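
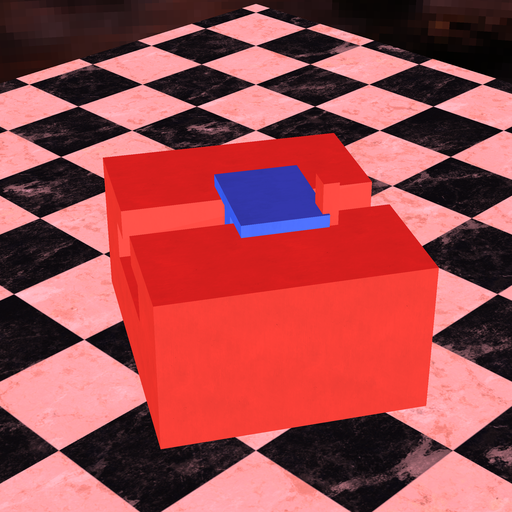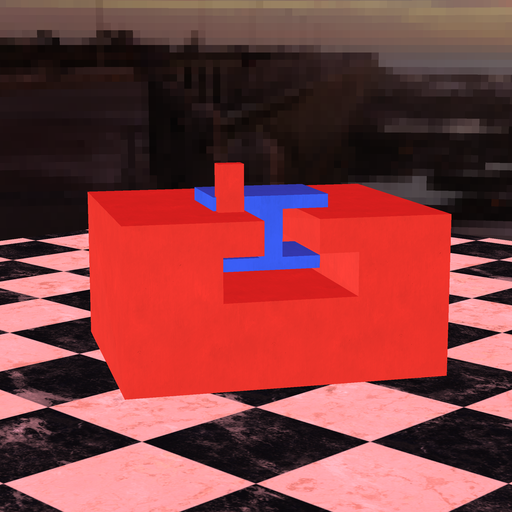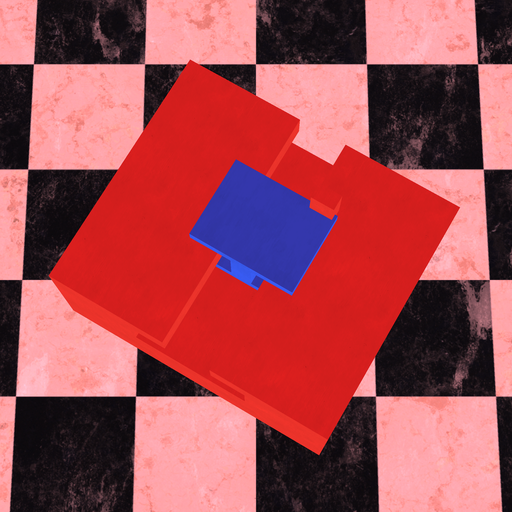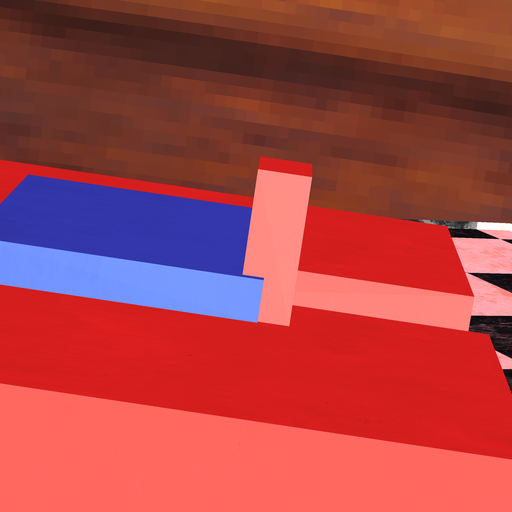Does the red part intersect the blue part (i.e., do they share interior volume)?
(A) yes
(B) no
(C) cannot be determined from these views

(A) yes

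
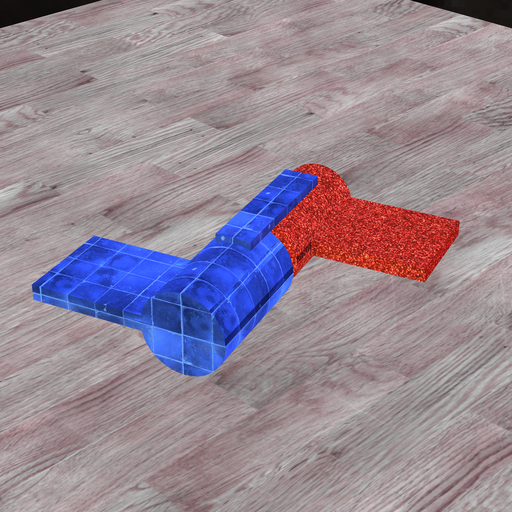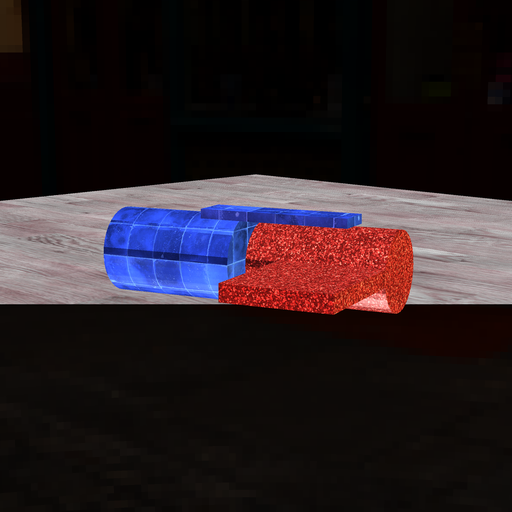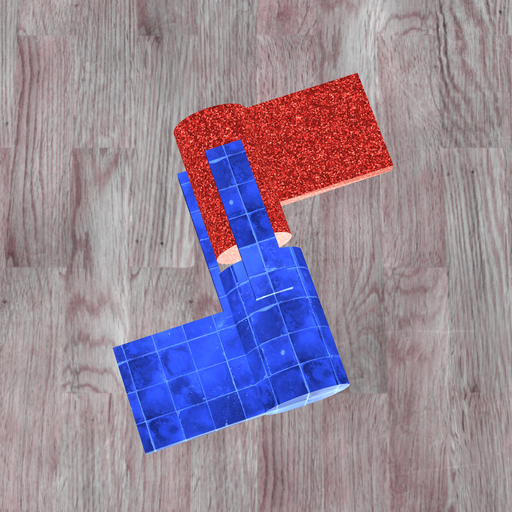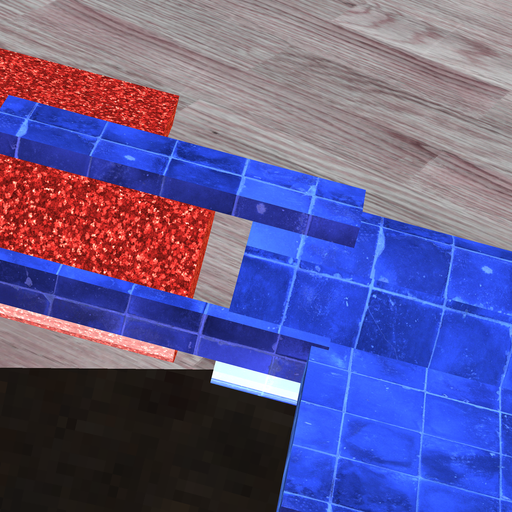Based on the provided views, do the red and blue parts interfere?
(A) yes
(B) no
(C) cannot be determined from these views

(B) no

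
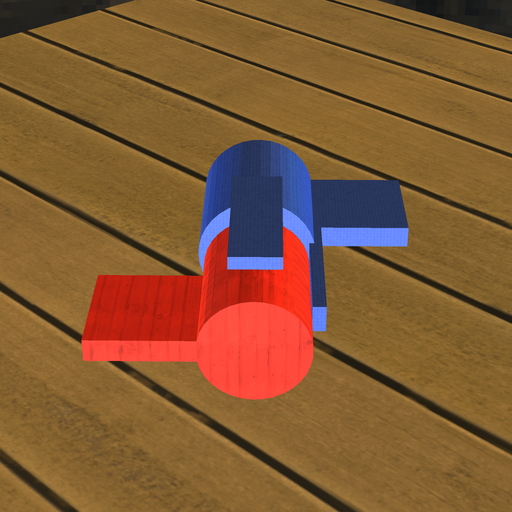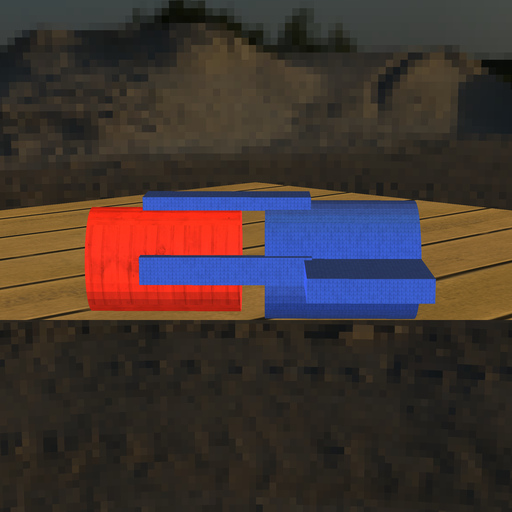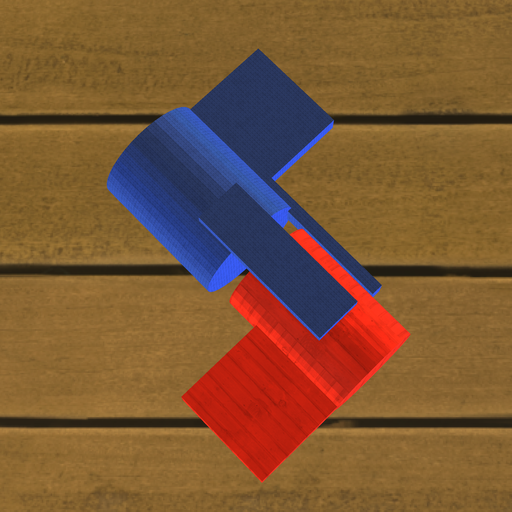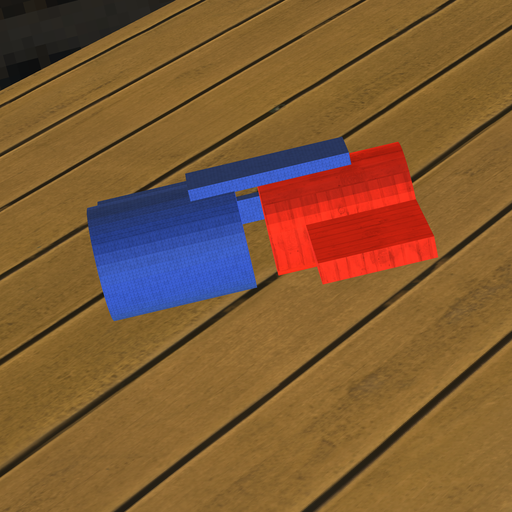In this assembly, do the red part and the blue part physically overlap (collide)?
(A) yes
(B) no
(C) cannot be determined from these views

(B) no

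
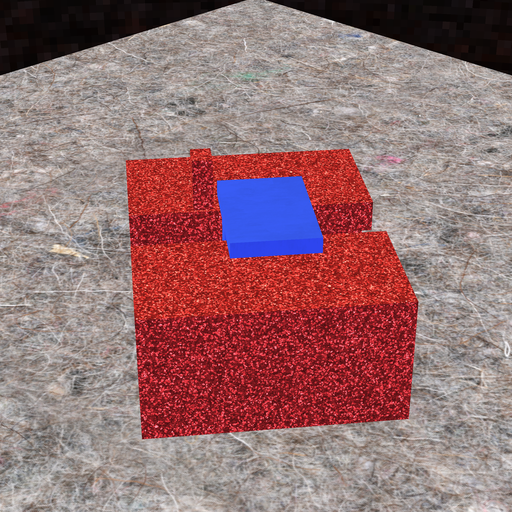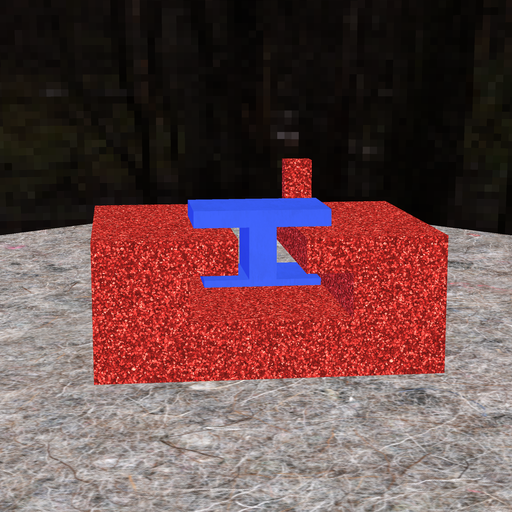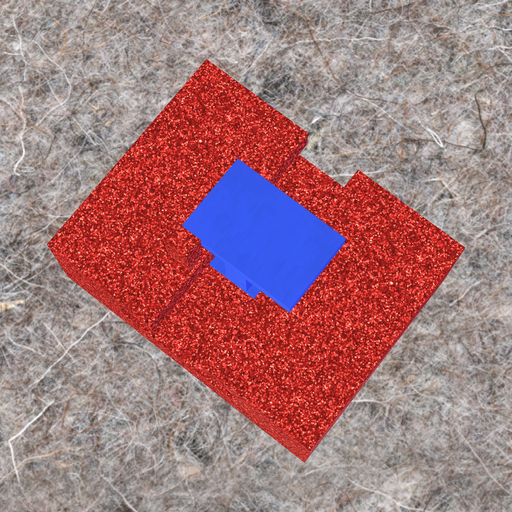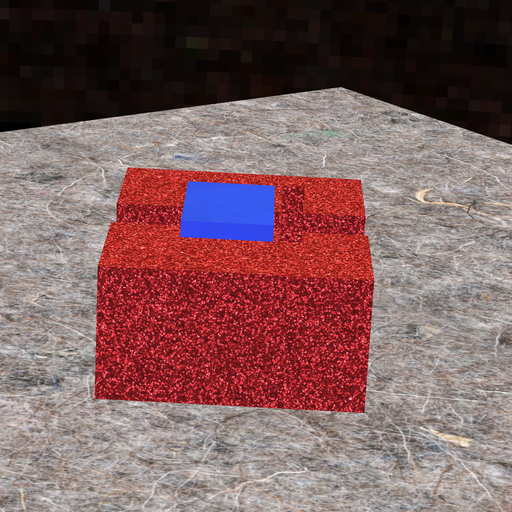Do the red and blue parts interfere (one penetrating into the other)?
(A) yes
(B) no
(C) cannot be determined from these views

(B) no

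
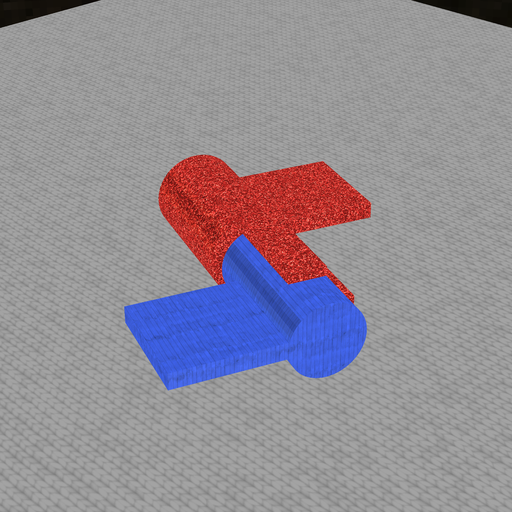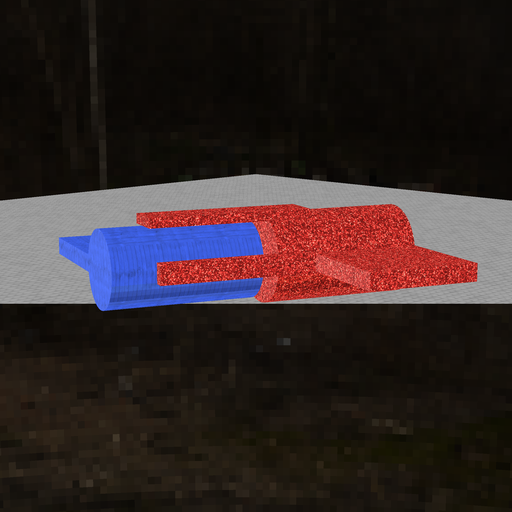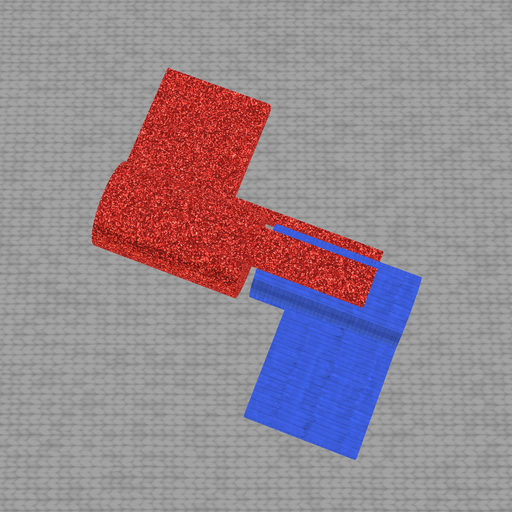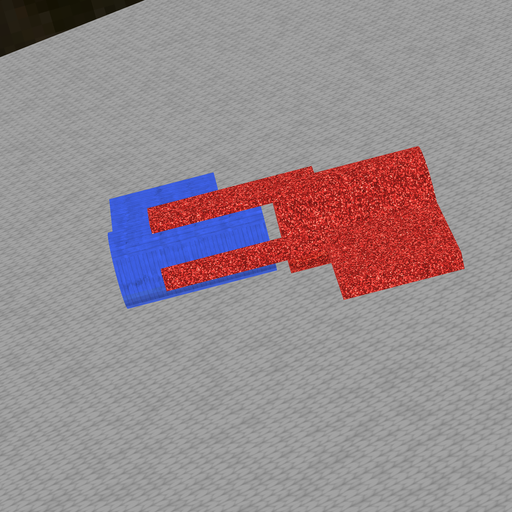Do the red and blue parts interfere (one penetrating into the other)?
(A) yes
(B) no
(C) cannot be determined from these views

(B) no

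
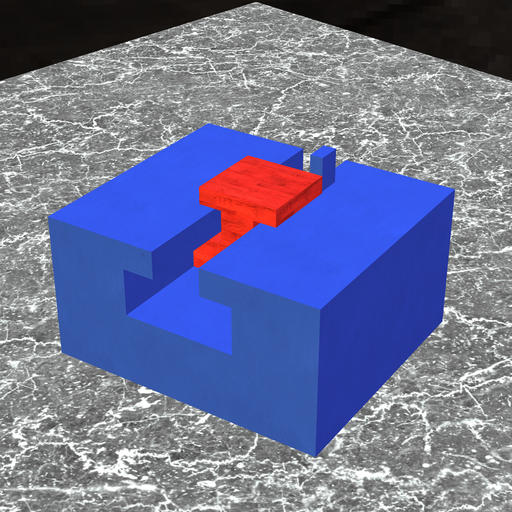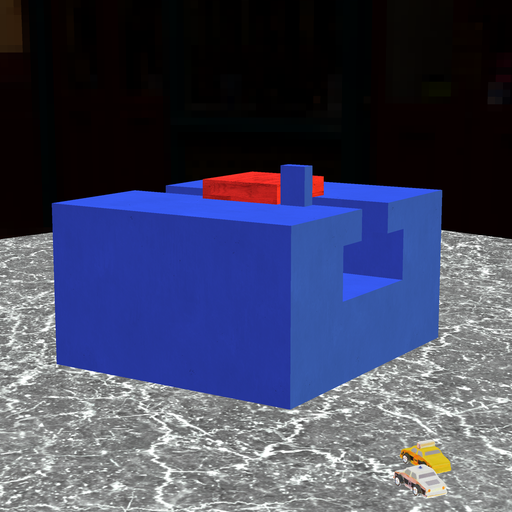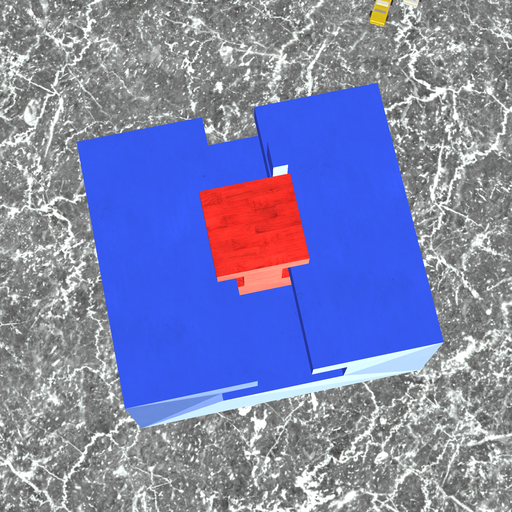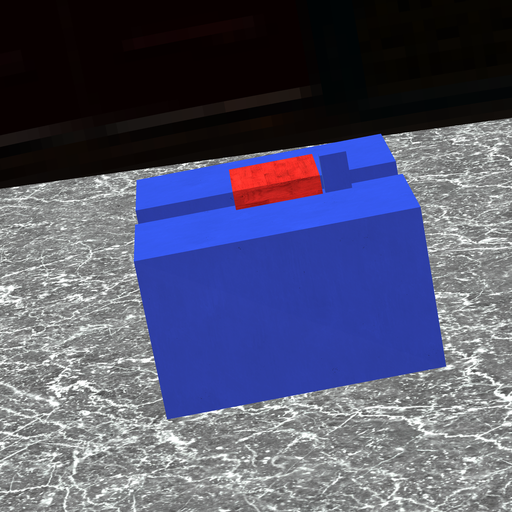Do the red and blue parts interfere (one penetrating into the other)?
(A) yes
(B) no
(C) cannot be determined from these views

(B) no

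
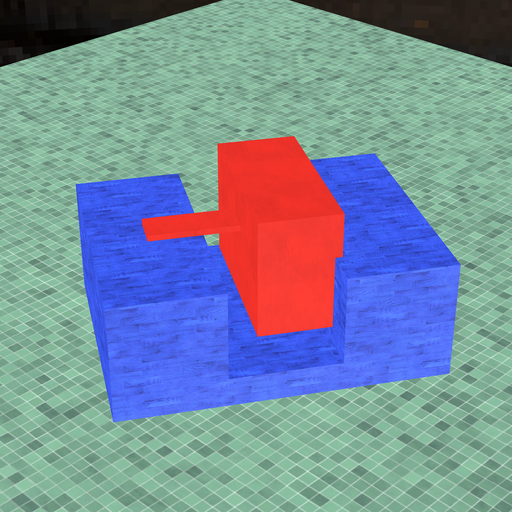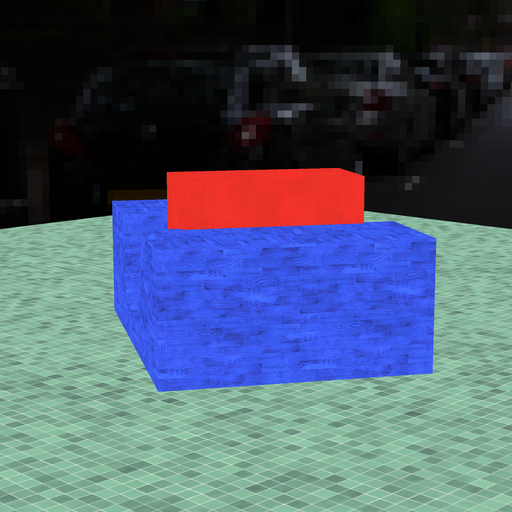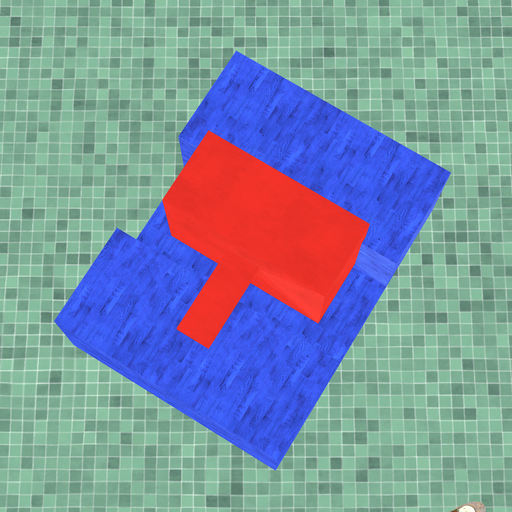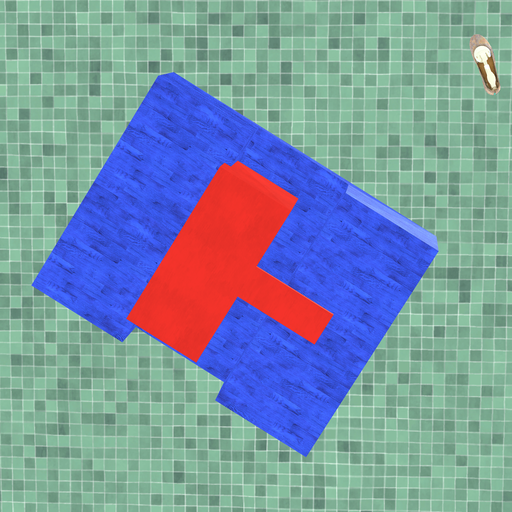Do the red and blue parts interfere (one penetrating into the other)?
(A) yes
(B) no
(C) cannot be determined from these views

(A) yes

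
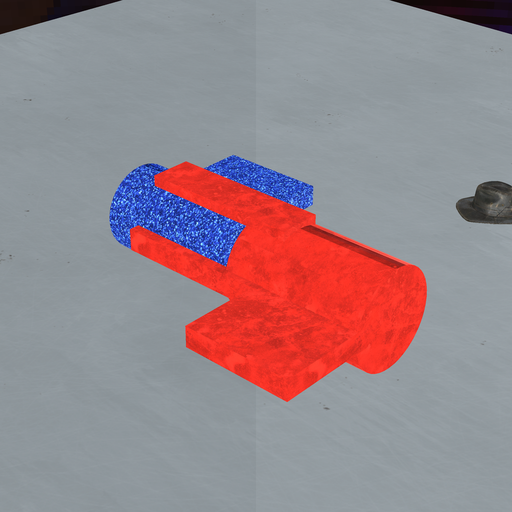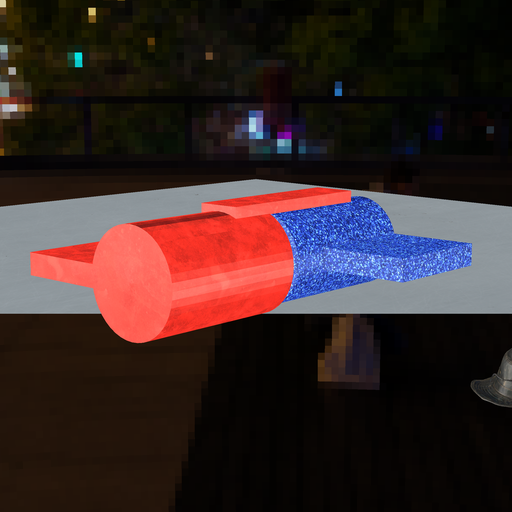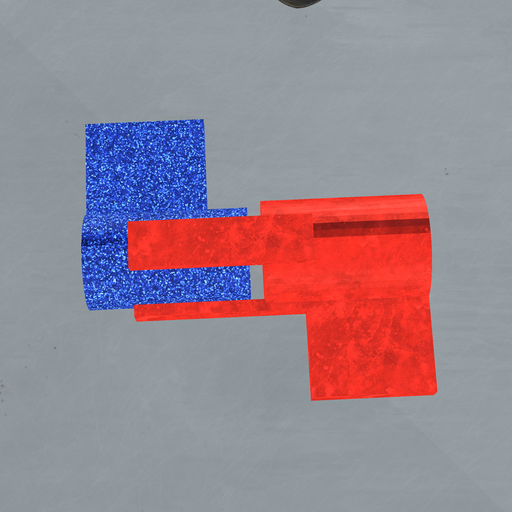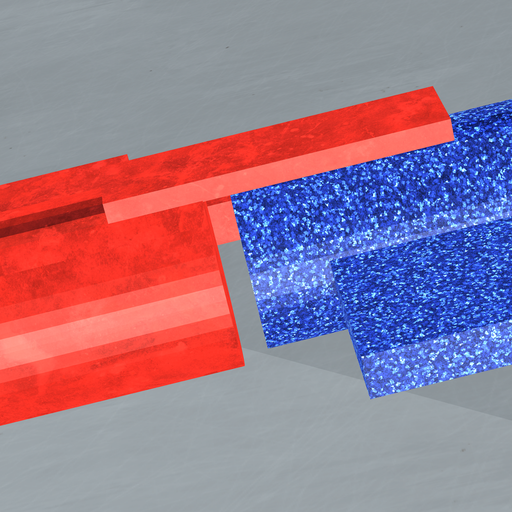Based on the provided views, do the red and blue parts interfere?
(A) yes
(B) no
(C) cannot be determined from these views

(B) no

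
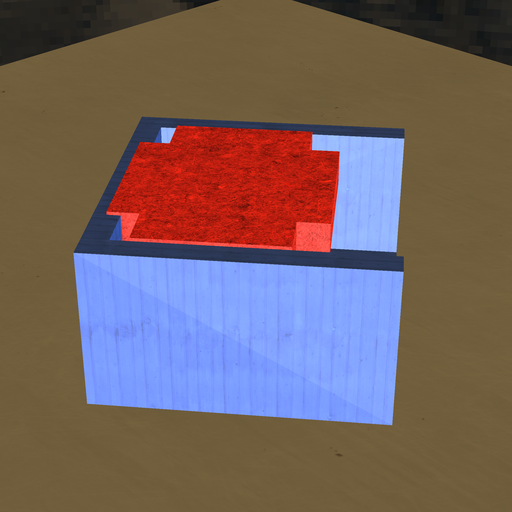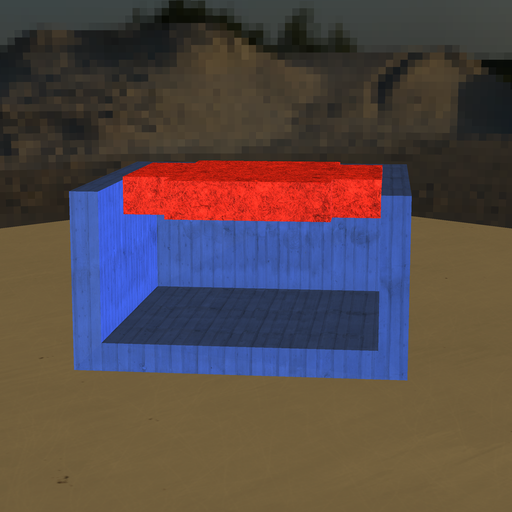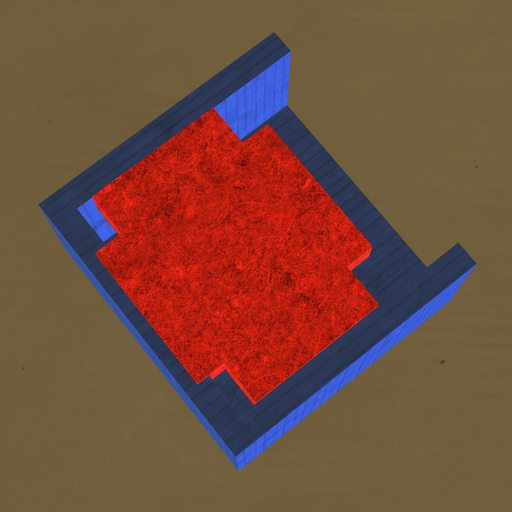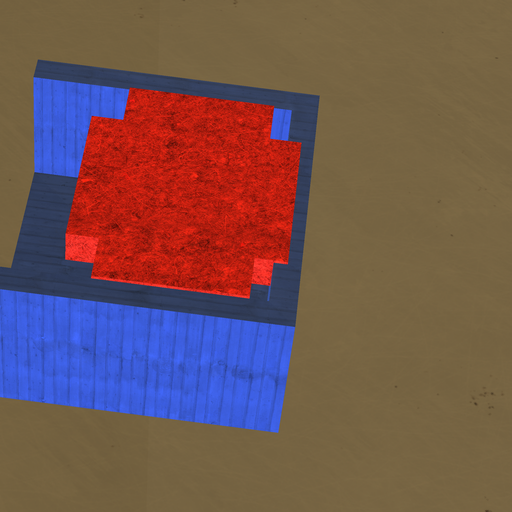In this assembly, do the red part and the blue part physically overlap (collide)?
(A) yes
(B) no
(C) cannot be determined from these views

(A) yes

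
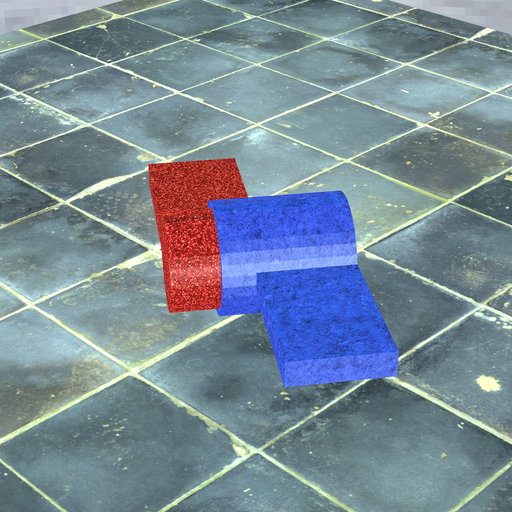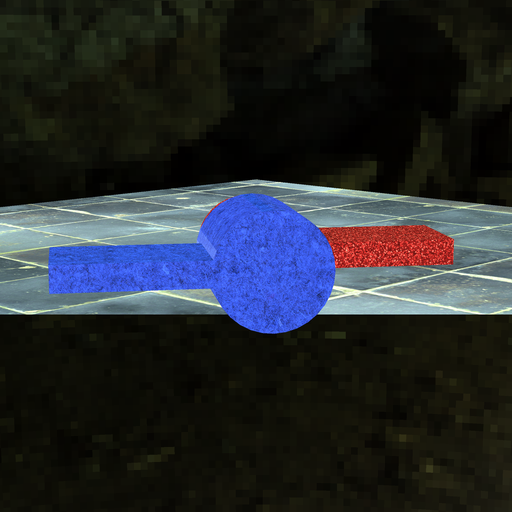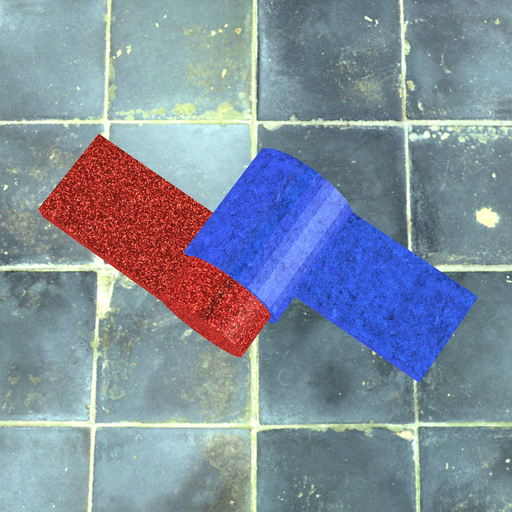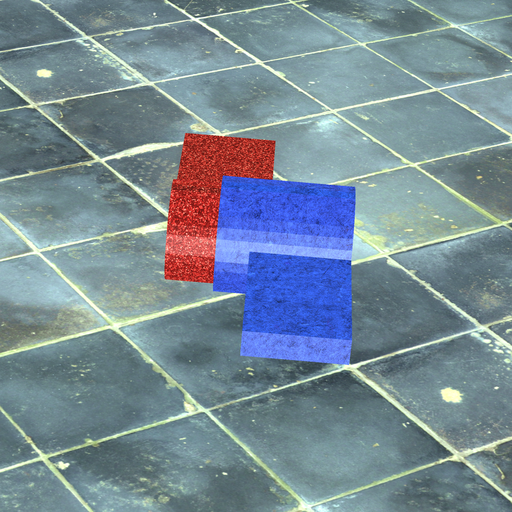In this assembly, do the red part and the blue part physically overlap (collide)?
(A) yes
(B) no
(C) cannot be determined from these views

(A) yes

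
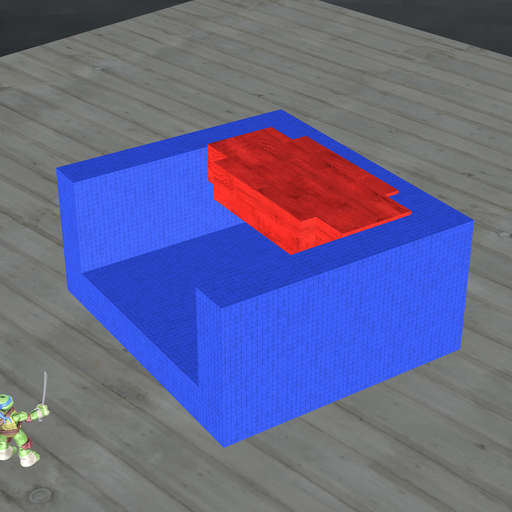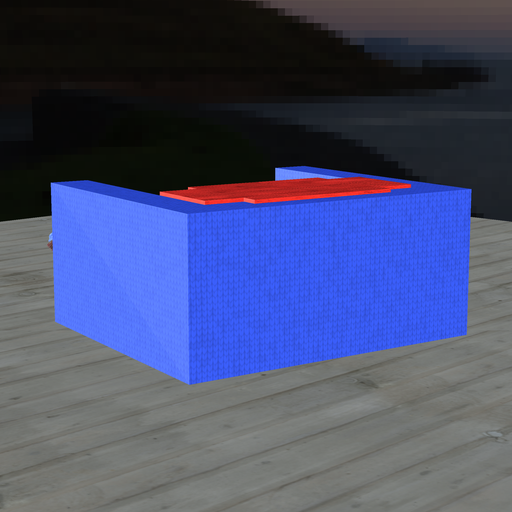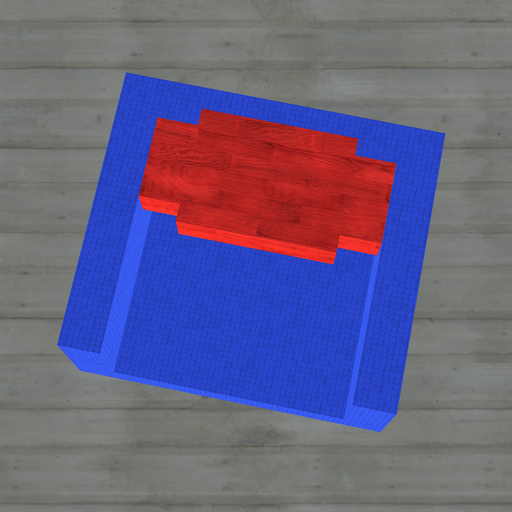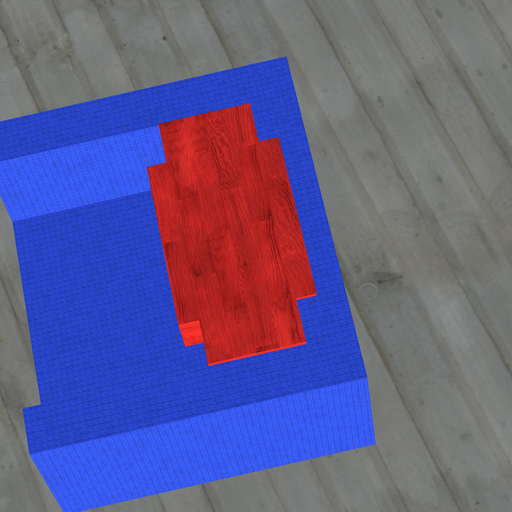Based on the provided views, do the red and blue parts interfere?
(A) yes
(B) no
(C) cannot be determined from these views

(A) yes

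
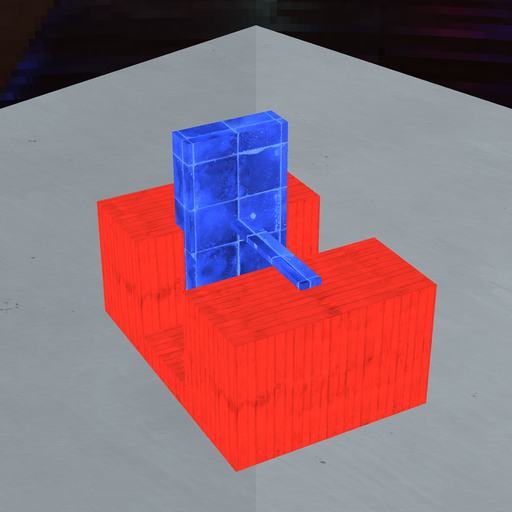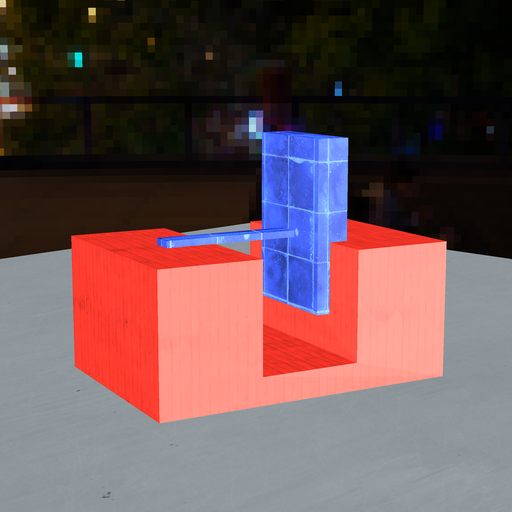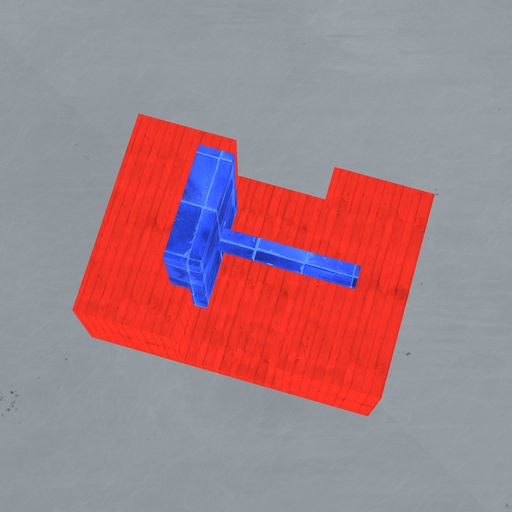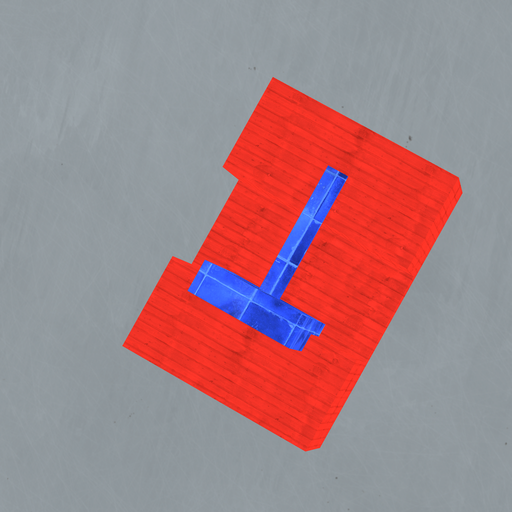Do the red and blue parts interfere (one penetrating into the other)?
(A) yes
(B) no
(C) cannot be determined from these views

(A) yes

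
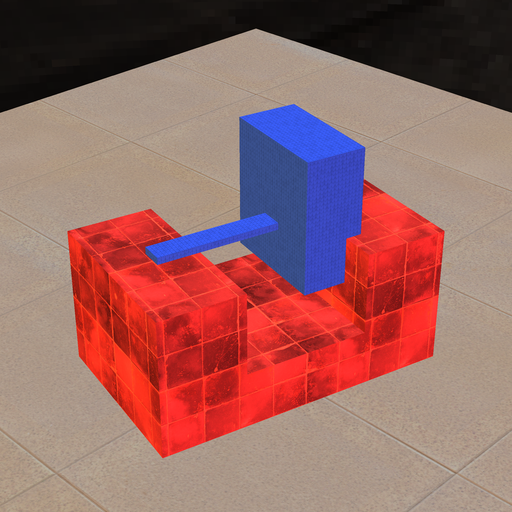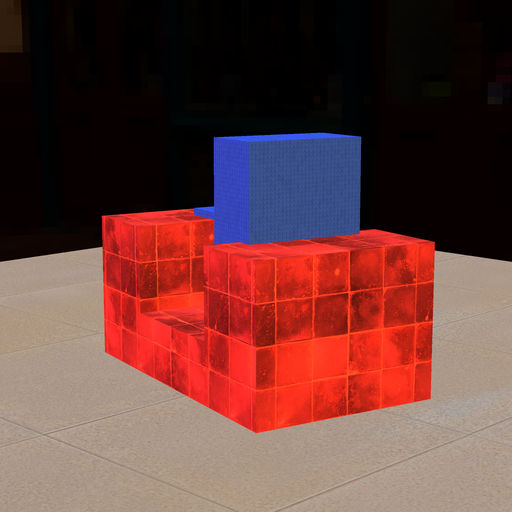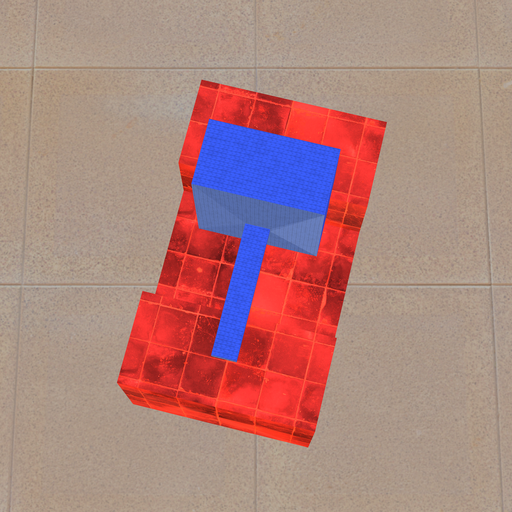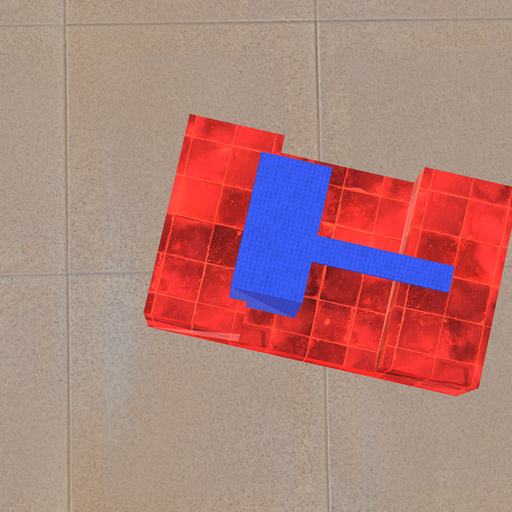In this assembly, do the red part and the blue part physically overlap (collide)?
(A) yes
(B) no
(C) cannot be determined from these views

(A) yes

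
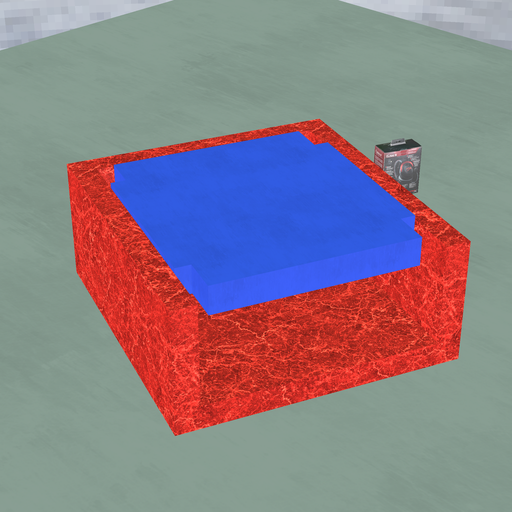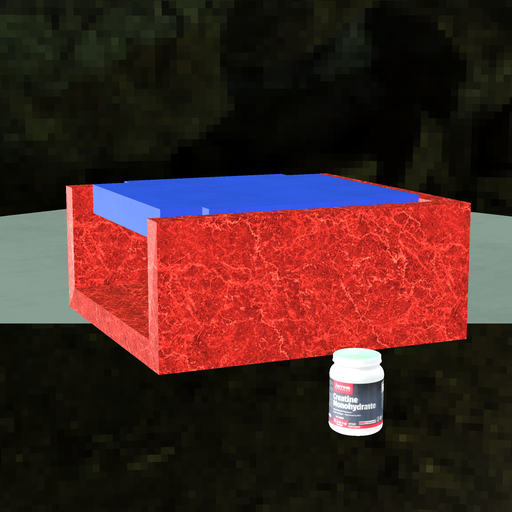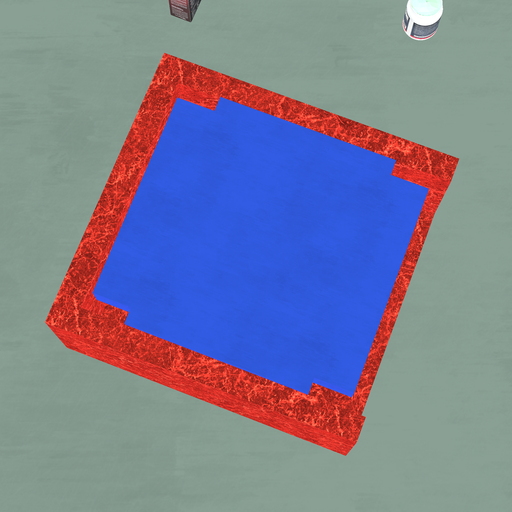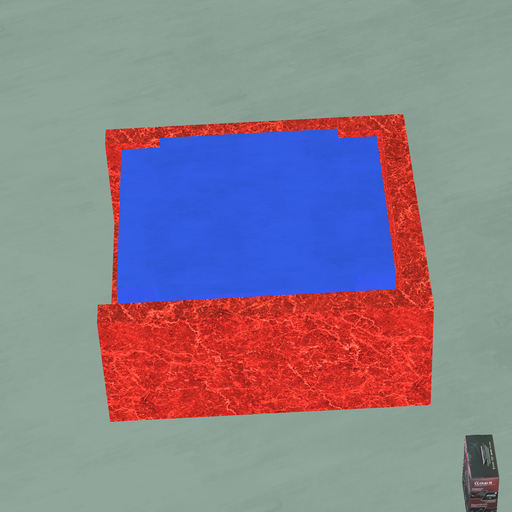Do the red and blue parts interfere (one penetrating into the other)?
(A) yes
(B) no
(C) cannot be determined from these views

(B) no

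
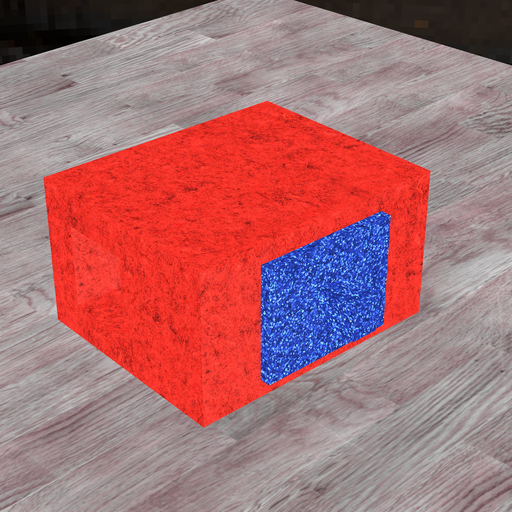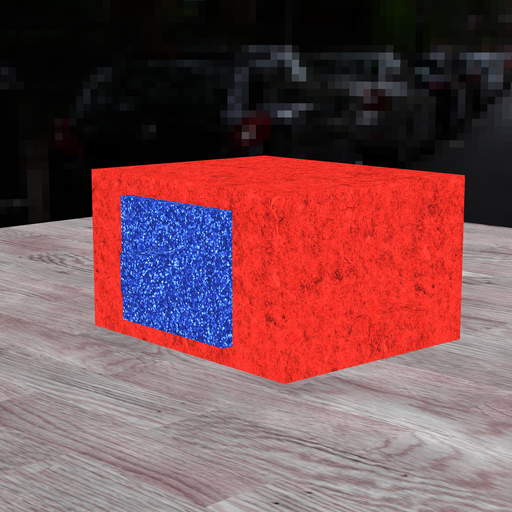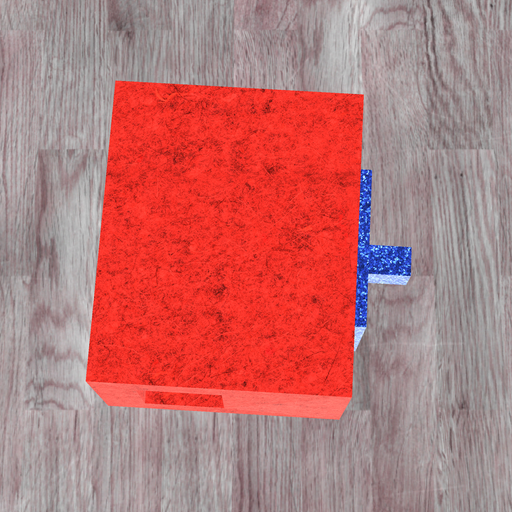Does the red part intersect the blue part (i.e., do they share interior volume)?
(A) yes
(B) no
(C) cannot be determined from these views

(C) cannot be determined from these views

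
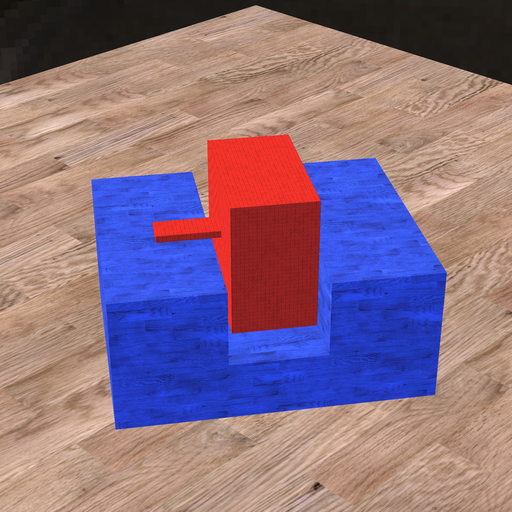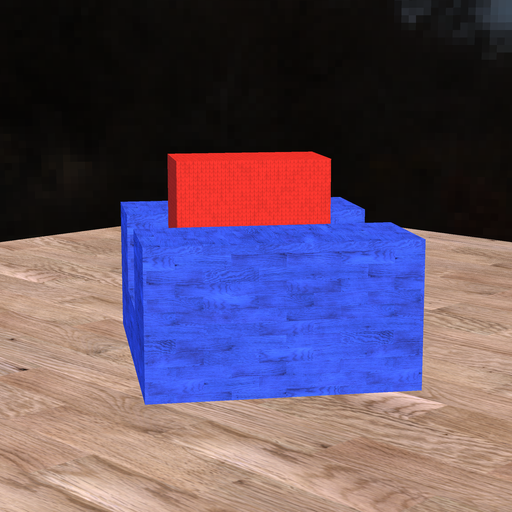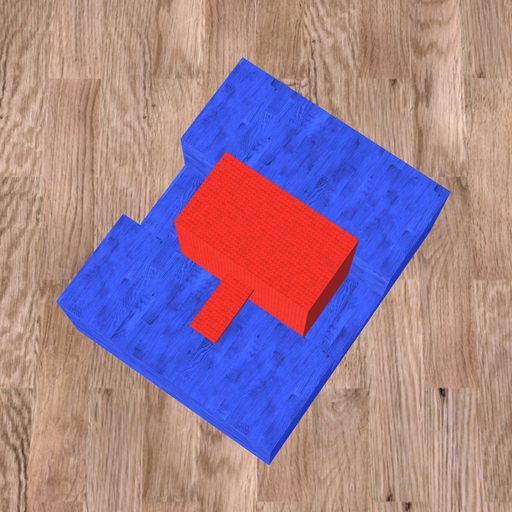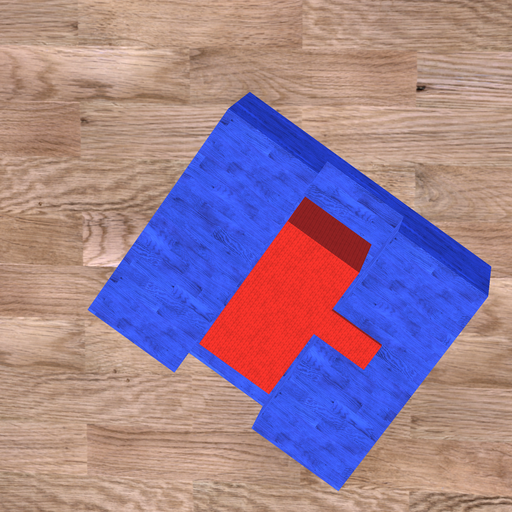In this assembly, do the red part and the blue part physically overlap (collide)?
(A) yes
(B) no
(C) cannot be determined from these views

(B) no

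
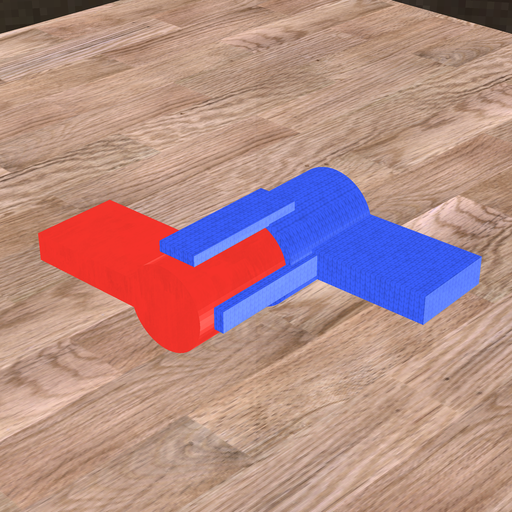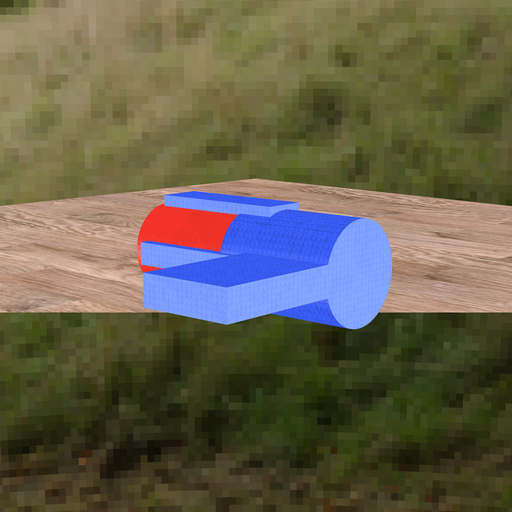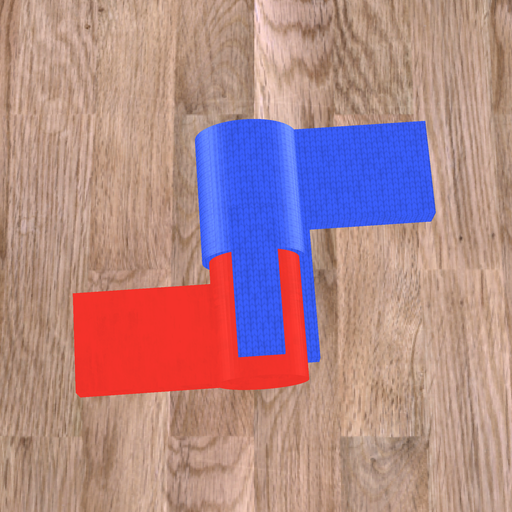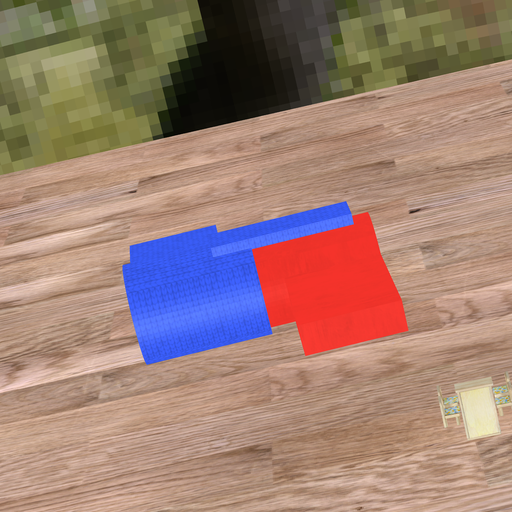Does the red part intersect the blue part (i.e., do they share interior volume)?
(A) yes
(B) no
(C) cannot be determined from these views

(A) yes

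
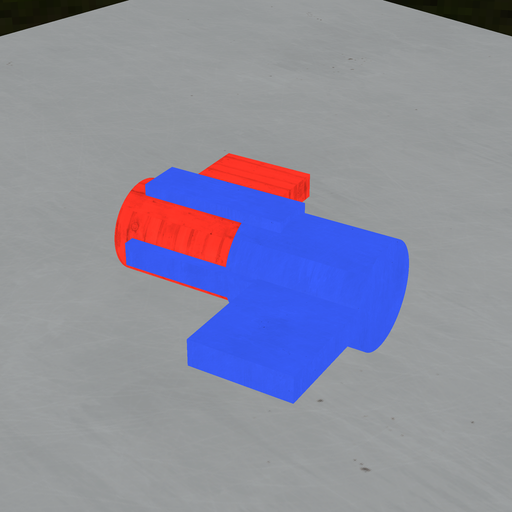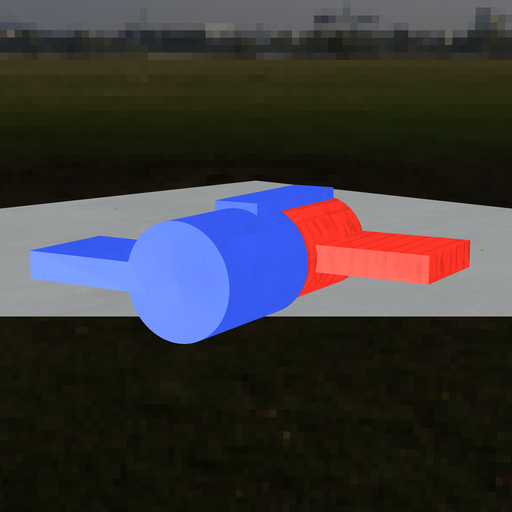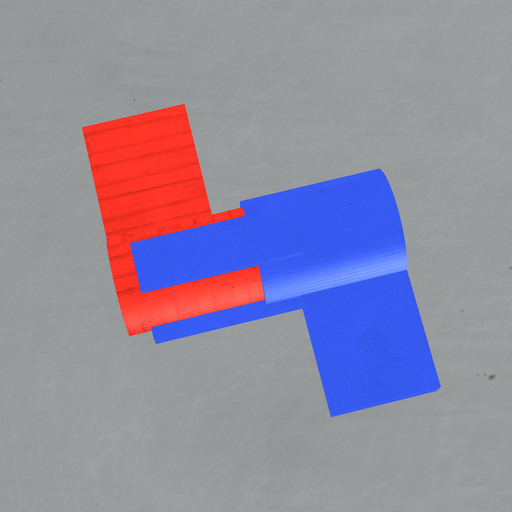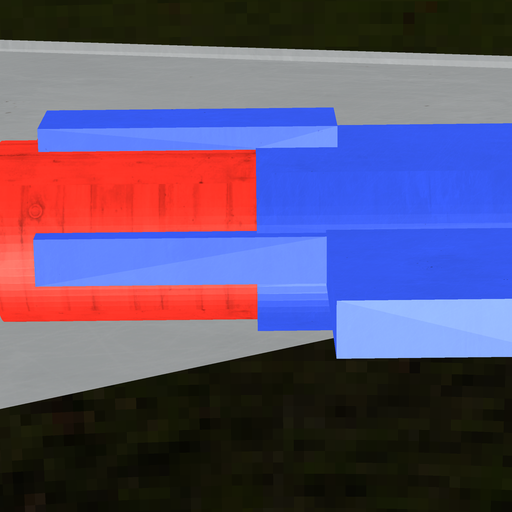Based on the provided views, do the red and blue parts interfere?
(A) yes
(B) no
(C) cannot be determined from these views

(A) yes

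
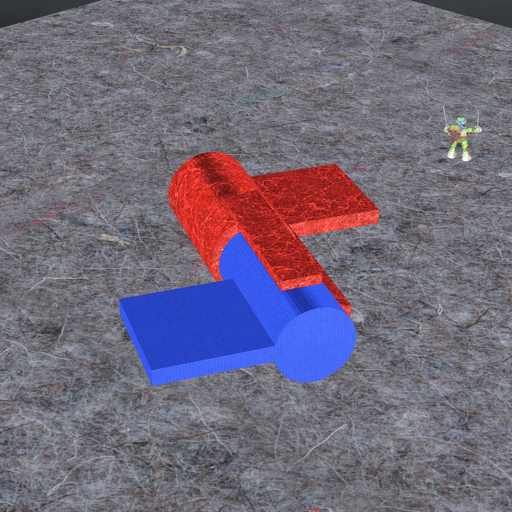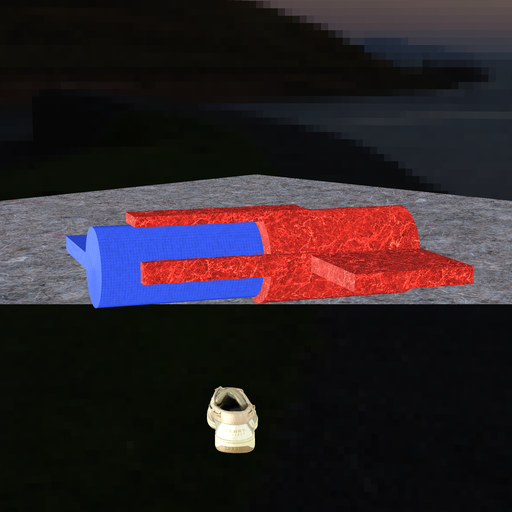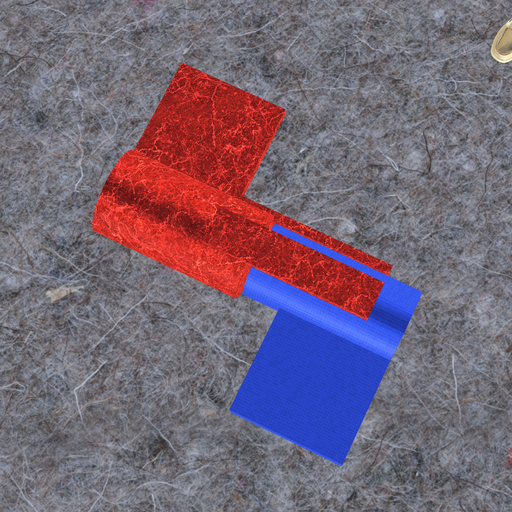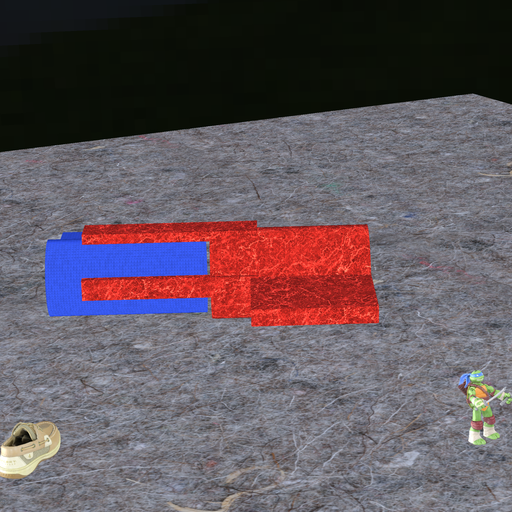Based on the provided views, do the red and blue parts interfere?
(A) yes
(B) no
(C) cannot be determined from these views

(B) no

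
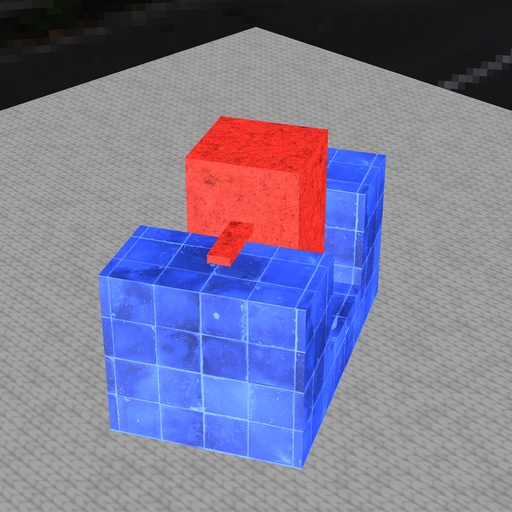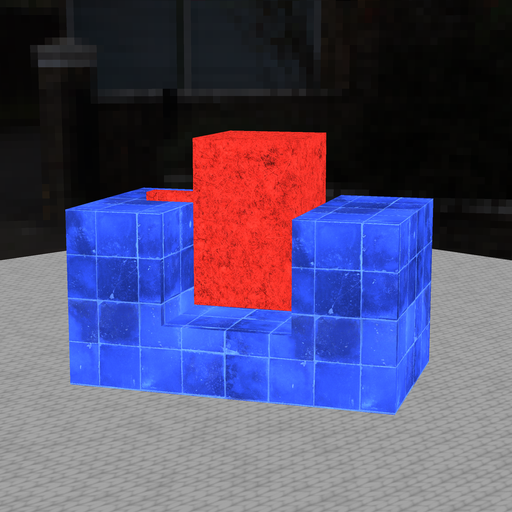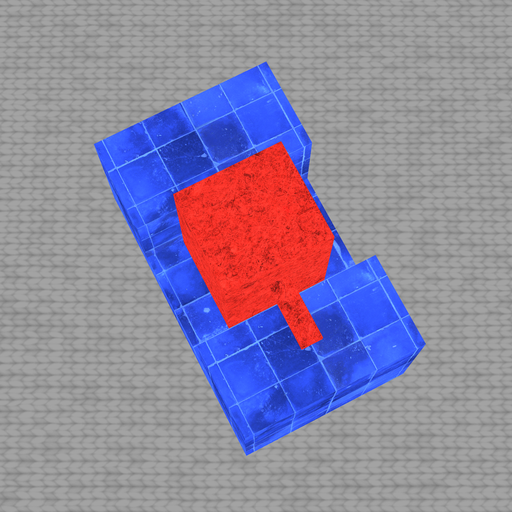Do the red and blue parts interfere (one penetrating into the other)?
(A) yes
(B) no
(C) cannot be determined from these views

(B) no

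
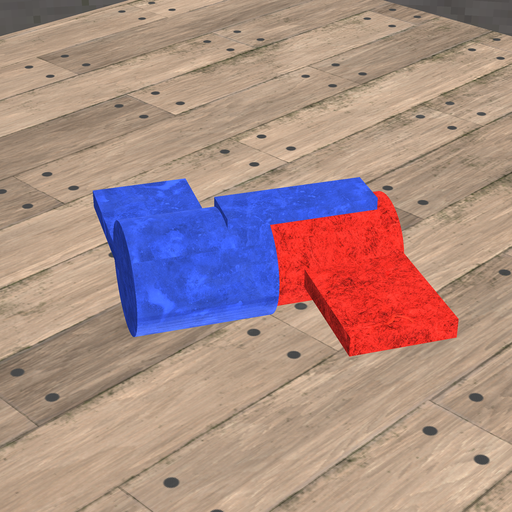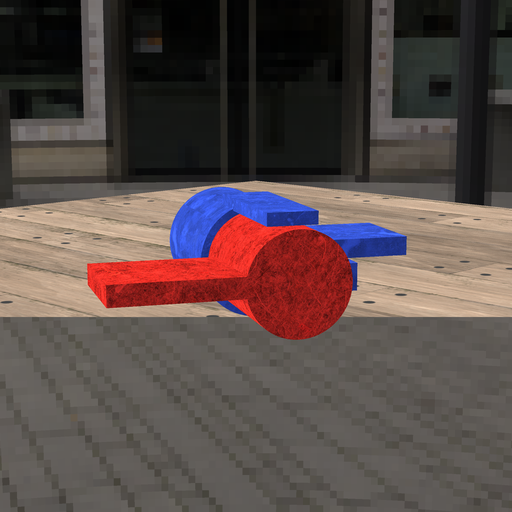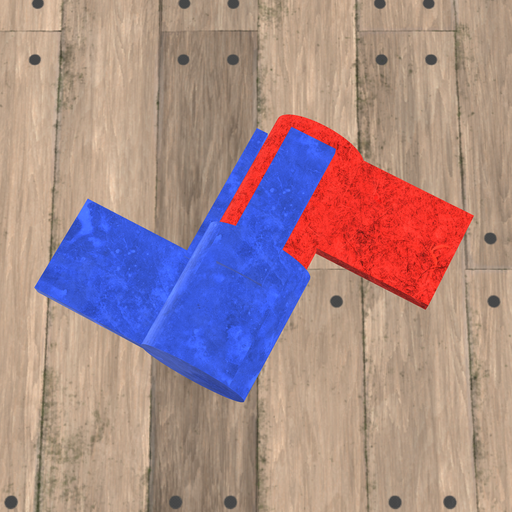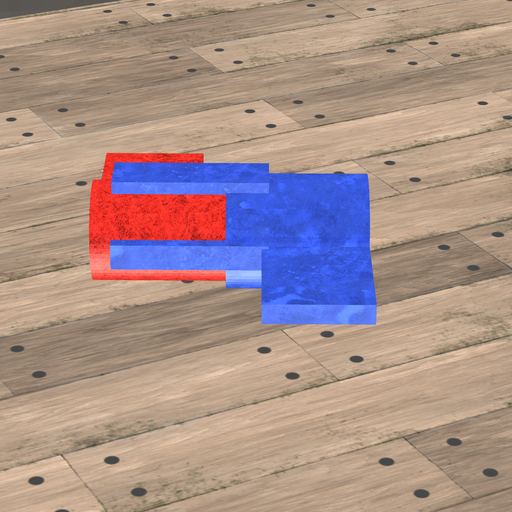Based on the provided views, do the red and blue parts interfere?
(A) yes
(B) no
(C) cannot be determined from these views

(A) yes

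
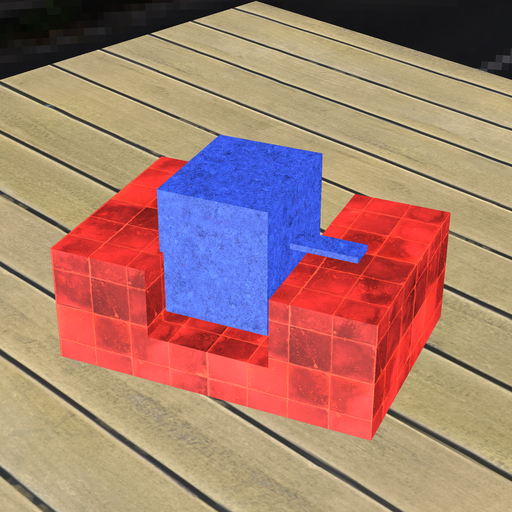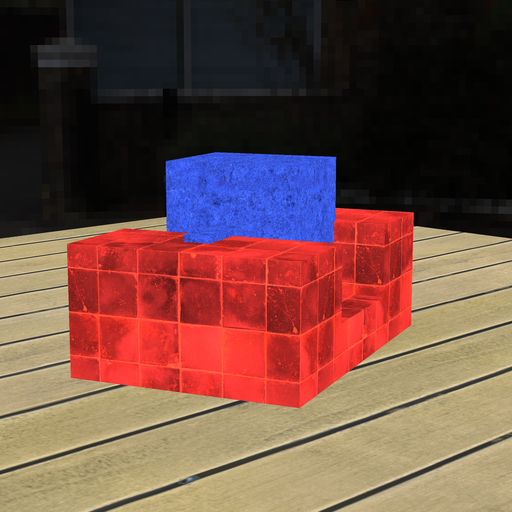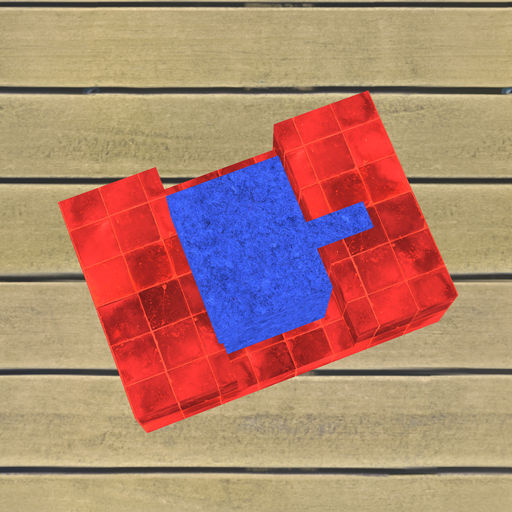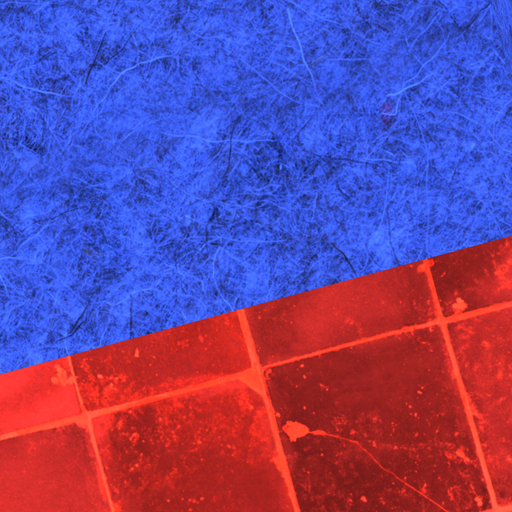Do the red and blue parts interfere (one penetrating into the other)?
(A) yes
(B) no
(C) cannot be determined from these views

(A) yes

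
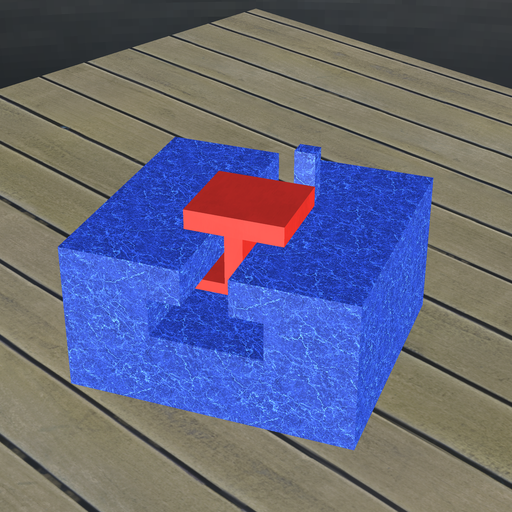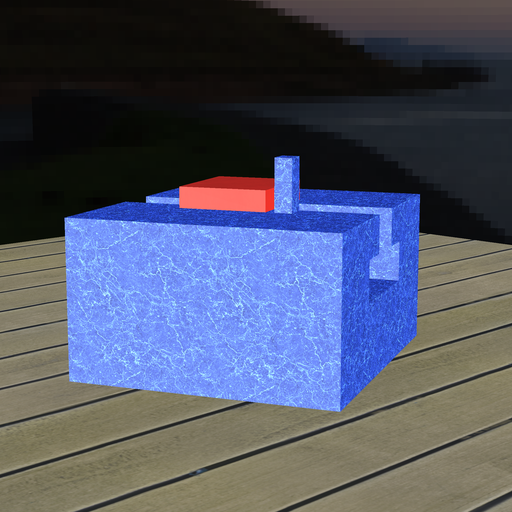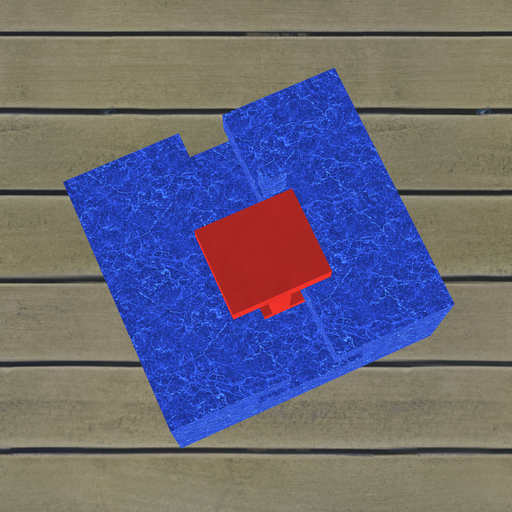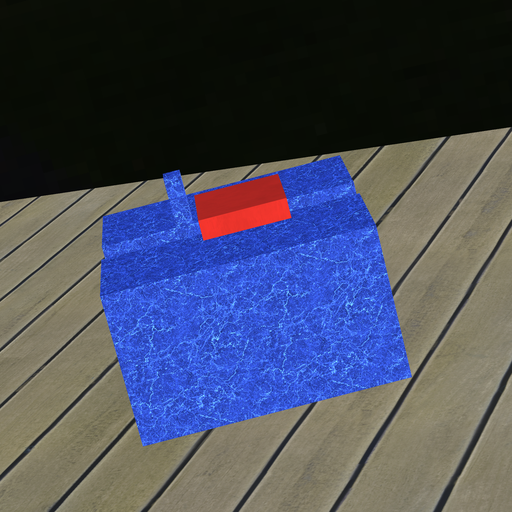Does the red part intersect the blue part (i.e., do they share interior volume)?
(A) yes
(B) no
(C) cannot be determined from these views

(B) no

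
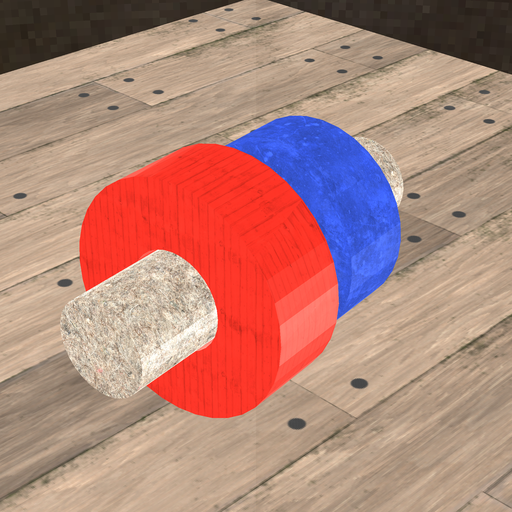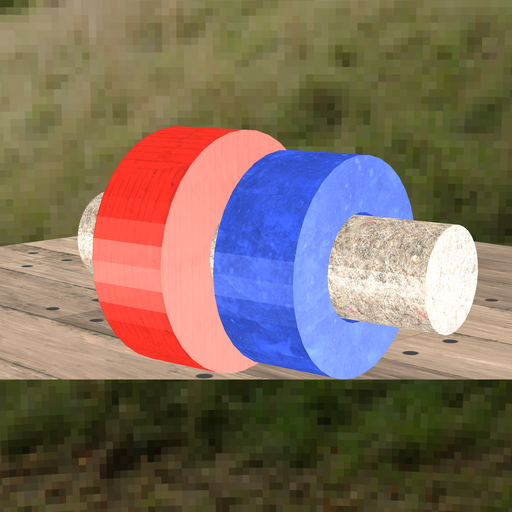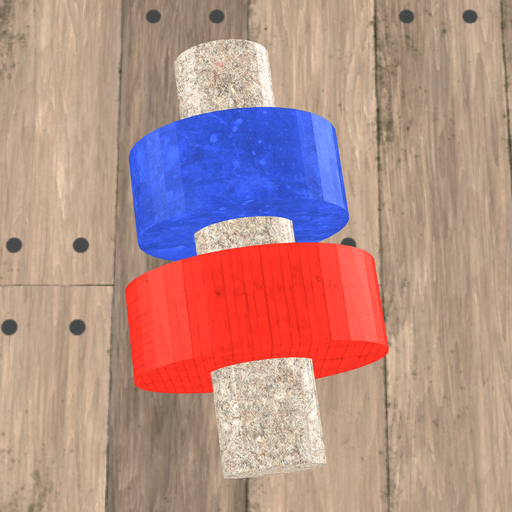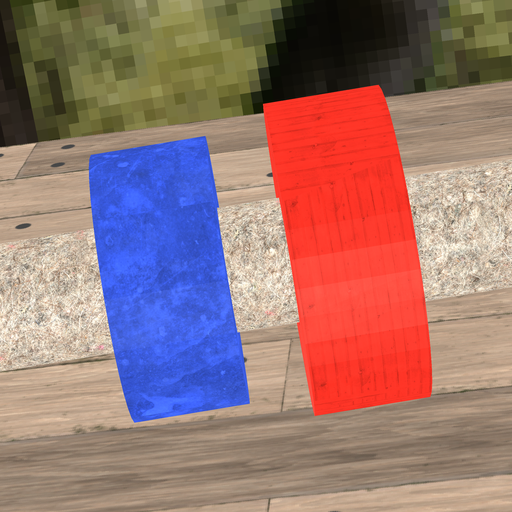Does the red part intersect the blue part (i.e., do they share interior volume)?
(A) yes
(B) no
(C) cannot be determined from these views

(B) no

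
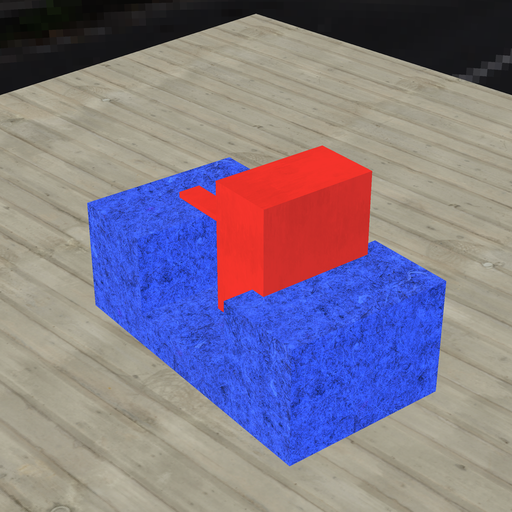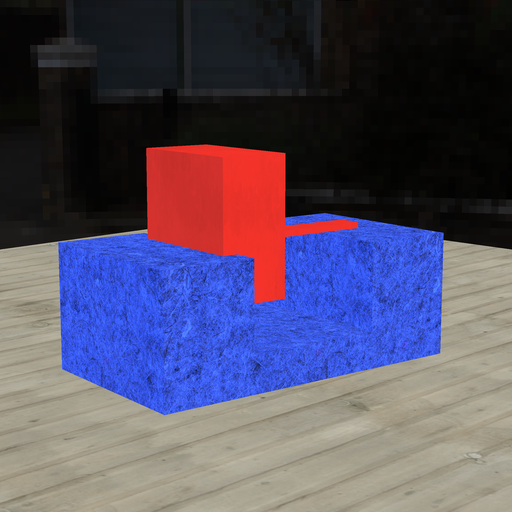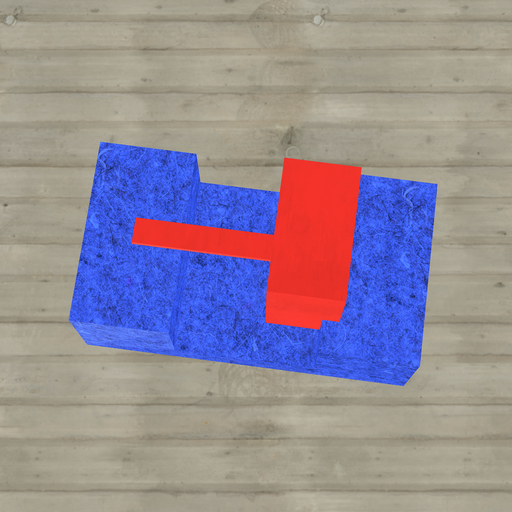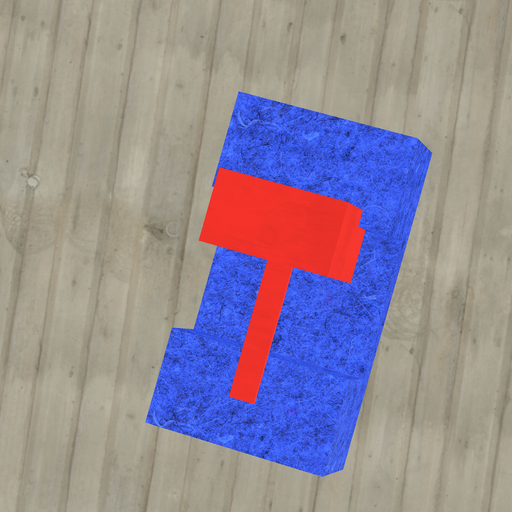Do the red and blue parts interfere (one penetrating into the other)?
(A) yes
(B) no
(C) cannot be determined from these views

(A) yes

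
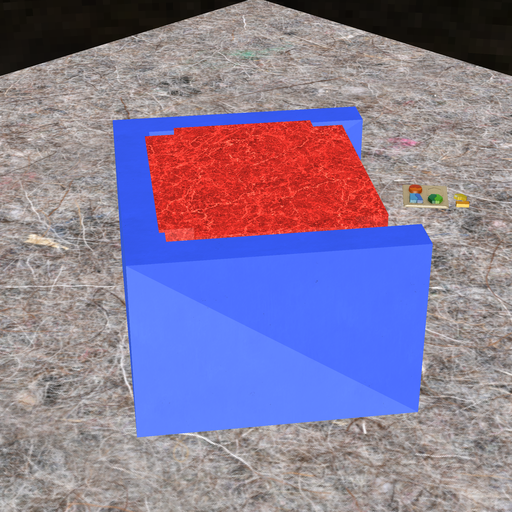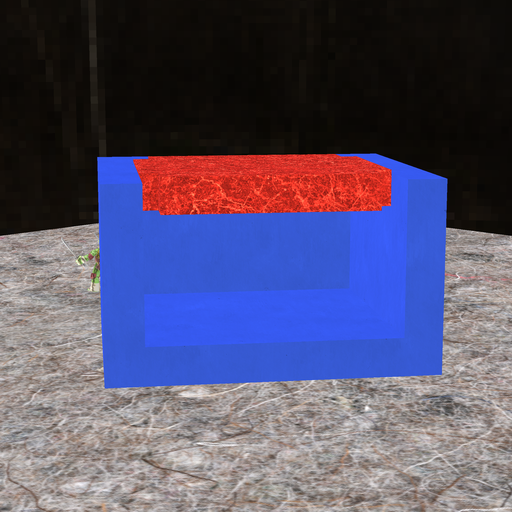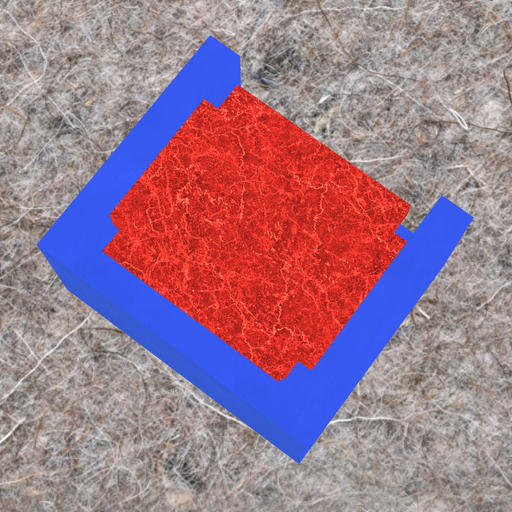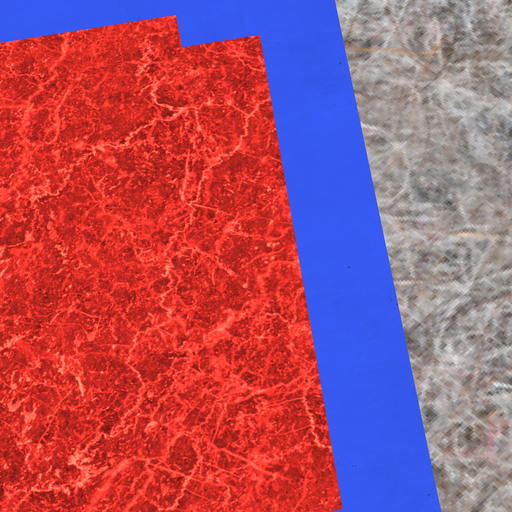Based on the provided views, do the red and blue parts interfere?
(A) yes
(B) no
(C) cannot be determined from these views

(A) yes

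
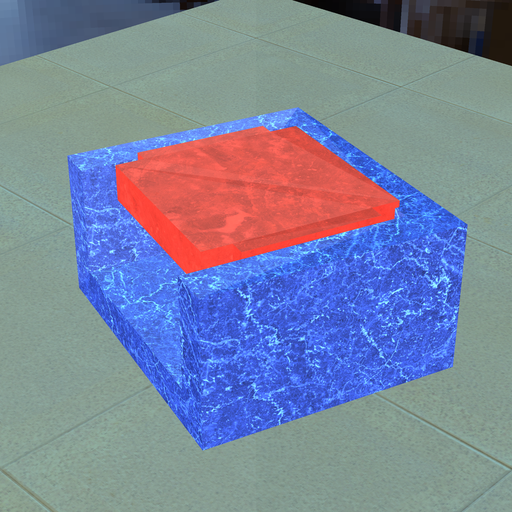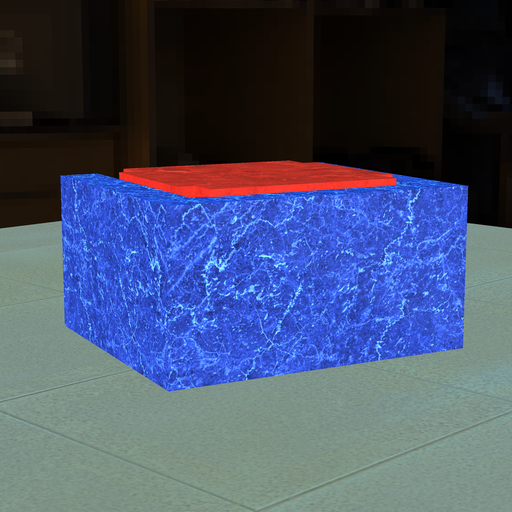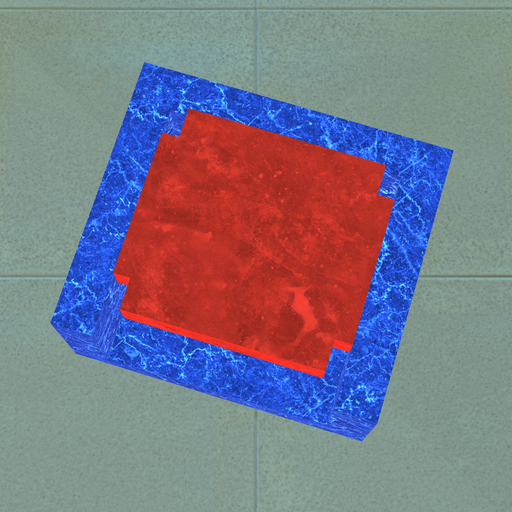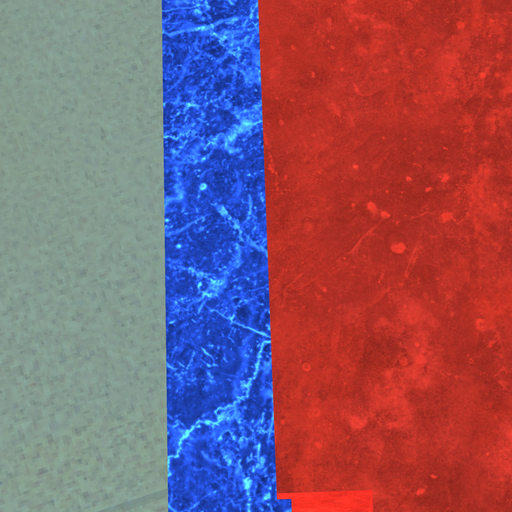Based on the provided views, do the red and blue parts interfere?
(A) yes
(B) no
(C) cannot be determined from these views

(A) yes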